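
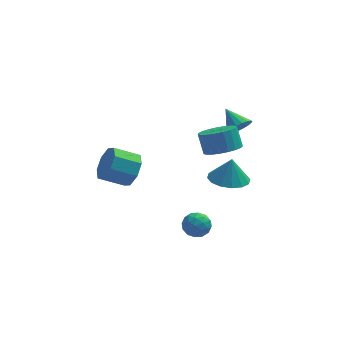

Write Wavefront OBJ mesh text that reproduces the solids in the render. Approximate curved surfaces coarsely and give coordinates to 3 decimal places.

v -1.734 1.886 -1.257
v -1.333 1.53 -0.534
v -2.485 1.439 0.06
v -2.886 1.794 -0.663
v -1.371 2.217 -0.503
v -2.524 2.126 0.091
v -1.622 2.71 -0.914
v -2.774 2.619 -0.32
v -1.938 2.72 -1.526
v -3.091 2.629 -0.931
v -2.135 2.241 -1.98
v -3.287 2.15 -1.386
v -2.096 1.554 -2.011
v -3.249 1.463 -1.417
v -1.846 1.061 -1.6
v -2.998 0.97 -1.006
v -1.529 1.051 -0.989
v -2.682 0.96 -0.394
v 2.114 -3.435 2.394
v 2.84 -2.963 2.241
v 2.246 -3.285 3.486
v 2.5 -2.66 2.241
v 2.057 -2.564 2.281
v 1.629 -2.702 2.353
v 1.33 -3.036 2.435
v 1.242 -3.477 2.506
v 1.387 -3.907 2.547
v 1.727 -4.21 2.548
v 2.17 -4.306 2.507
v 2.598 -4.168 2.436
v 2.897 -3.834 2.354
v 2.985 -3.393 2.282
v 2.89 1.522 1.779
v 3.373 1.532 2.199
v 2.33 2.338 2.401
v 3.45 1.73 2.009
v 3.416 1.887 1.774
v 3.278 1.971 1.539
v 3.064 1.966 1.352
v 2.815 1.873 1.249
v 2.581 1.711 1.252
v 2.408 1.511 1.358
v 2.331 1.313 1.548
v 2.365 1.157 1.784
v 2.502 1.073 2.018
v 2.717 1.077 2.205
v 2.966 1.17 2.308
v 3.2 1.332 2.306
v 1.981 -1.722 2.849
v 2.687 -2.008 3.178
v 2.465 -1.545 4.059
v 1.759 -1.258 3.731
v 2.788 -1.706 3.044
v 2.566 -1.243 3.926
v 2.748 -1.406 2.877
v 2.526 -0.943 3.758
v 2.576 -1.162 2.705
v 2.354 -0.698 3.586
v 2.302 -1.014 2.558
v 2.079 -0.55 3.439
v 1.971 -0.988 2.461
v 1.749 -0.525 3.342
v 1.643 -1.089 2.432
v 1.421 -0.626 3.313
v 1.373 -1.3 2.474
v 1.15 -0.837 3.355
v 1.208 -1.583 2.582
v 0.986 -1.12 3.463
v 1.177 -1.891 2.736
v 0.954 -1.428 3.617
v 1.284 -2.169 2.909
v 1.062 -1.706 3.79
v 1.513 -2.37 3.072
v 1.291 -1.907 3.953
v 1.822 -2.459 3.197
v 1.6 -1.995 4.078
v 2.159 -2.42 3.261
v 1.937 -1.957 4.143
v 2.465 -2.26 3.255
v 2.243 -1.797 4.136
v 1.178 -3.239 -0.928
v 1.435 -3.624 -0.469
v 0.225 -3.356 -0.491
v 0.482 -3.741 -0.032
v 0.624 -3.104 -0.041
v 1.212 -3.032 -0.311
v 0.448 -3.948 -0.649
v 1.036 -3.876 -0.919
v 0.984 -4.062 -0.297
v 1.093 -3.541 0.079
v 0.567 -3.439 -1.039
v 0.676 -2.918 -0.663
v 1.39 -3.422 -0.737
v 0.27 -3.558 -0.223
v 0.353 -3.184 -0.228
v 0.504 -3.411 0.042
v 1.259 -3.074 -0.644
v 1.411 -3.3 -0.374
v 0.933 -2.994 -0.122
v 0.249 -3.68 -0.586
v 0.401 -3.906 -0.316
v 1.156 -3.569 -1.002
v 1.307 -3.796 -0.732
v 0.727 -3.986 -0.838
v 1.276 -3.905 -0.366
v 0.716 -3.973 -0.109
v 0.696 -4.095 -0.472
v 1.042 -4.053 -0.63
v 1.34 -3.599 -0.145
v 0.78 -3.667 0.112
v 0.863 -3.293 0.107
v 1.209 -3.251 -0.052
v 1.075 -3.856 -0.044
v 0.88 -3.313 -1.072
v 0.32 -3.381 -0.815
v 0.451 -3.729 -0.908
v 0.797 -3.687 -1.067
v 0.944 -3.007 -0.851
v 0.384 -3.075 -0.594
v 0.618 -2.927 -0.33
v 0.964 -2.885 -0.488
v 0.585 -3.124 -0.916
f 2 1 5
f 2 5 3
f 3 5 6
f 3 6 4
f 5 1 7
f 5 7 6
f 6 7 8
f 6 8 4
f 7 1 9
f 7 9 8
f 8 9 10
f 8 10 4
f 9 1 11
f 9 11 10
f 10 11 12
f 10 12 4
f 11 1 13
f 11 13 12
f 12 13 14
f 12 14 4
f 13 1 15
f 13 15 14
f 14 15 16
f 14 16 4
f 15 1 17
f 15 17 16
f 16 17 18
f 16 18 4
f 17 1 2
f 17 2 18
f 18 2 3
f 18 3 4
f 20 19 22
f 20 22 21
f 22 19 23
f 22 23 21
f 23 19 24
f 23 24 21
f 24 19 25
f 24 25 21
f 25 19 26
f 25 26 21
f 26 19 27
f 26 27 21
f 27 19 28
f 27 28 21
f 28 19 29
f 28 29 21
f 29 19 30
f 29 30 21
f 30 19 31
f 30 31 21
f 31 19 32
f 31 32 21
f 32 19 20
f 32 20 21
f 34 33 36
f 34 36 35
f 36 33 37
f 36 37 35
f 37 33 38
f 37 38 35
f 38 33 39
f 38 39 35
f 39 33 40
f 39 40 35
f 40 33 41
f 40 41 35
f 41 33 42
f 41 42 35
f 42 33 43
f 42 43 35
f 43 33 44
f 43 44 35
f 44 33 45
f 44 45 35
f 45 33 46
f 45 46 35
f 46 33 47
f 46 47 35
f 47 33 48
f 47 48 35
f 48 33 34
f 48 34 35
f 50 49 53
f 50 53 51
f 51 53 54
f 51 54 52
f 53 49 55
f 53 55 54
f 54 55 56
f 54 56 52
f 55 49 57
f 55 57 56
f 56 57 58
f 56 58 52
f 57 49 59
f 57 59 58
f 58 59 60
f 58 60 52
f 59 49 61
f 59 61 60
f 60 61 62
f 60 62 52
f 61 49 63
f 61 63 62
f 62 63 64
f 62 64 52
f 63 49 65
f 63 65 64
f 64 65 66
f 64 66 52
f 65 49 67
f 65 67 66
f 66 67 68
f 66 68 52
f 67 49 69
f 67 69 68
f 68 69 70
f 68 70 52
f 69 49 71
f 69 71 70
f 70 71 72
f 70 72 52
f 71 49 73
f 71 73 72
f 72 73 74
f 72 74 52
f 73 49 75
f 73 75 74
f 74 75 76
f 74 76 52
f 75 49 77
f 75 77 76
f 76 77 78
f 76 78 52
f 77 49 79
f 77 79 78
f 78 79 80
f 78 80 52
f 79 49 50
f 79 50 80
f 80 50 51
f 80 51 52
f 81 118 97
f 118 92 121
f 97 121 86
f 118 121 97
f 81 97 93
f 97 86 98
f 93 98 82
f 97 98 93
f 81 93 102
f 93 82 103
f 102 103 88
f 93 103 102
f 81 102 114
f 102 88 117
f 114 117 91
f 102 117 114
f 81 114 118
f 114 91 122
f 118 122 92
f 114 122 118
f 82 98 109
f 98 86 112
f 109 112 90
f 98 112 109
f 86 121 99
f 121 92 120
f 99 120 85
f 121 120 99
f 92 122 119
f 122 91 115
f 119 115 83
f 122 115 119
f 91 117 116
f 117 88 104
f 116 104 87
f 117 104 116
f 88 103 108
f 103 82 105
f 108 105 89
f 103 105 108
f 84 110 96
f 110 90 111
f 96 111 85
f 110 111 96
f 84 96 94
f 96 85 95
f 94 95 83
f 96 95 94
f 84 94 101
f 94 83 100
f 101 100 87
f 94 100 101
f 84 101 106
f 101 87 107
f 106 107 89
f 101 107 106
f 84 106 110
f 106 89 113
f 110 113 90
f 106 113 110
f 85 111 99
f 111 90 112
f 99 112 86
f 111 112 99
f 83 95 119
f 95 85 120
f 119 120 92
f 95 120 119
f 87 100 116
f 100 83 115
f 116 115 91
f 100 115 116
f 89 107 108
f 107 87 104
f 108 104 88
f 107 104 108
f 90 113 109
f 113 89 105
f 109 105 82
f 113 105 109



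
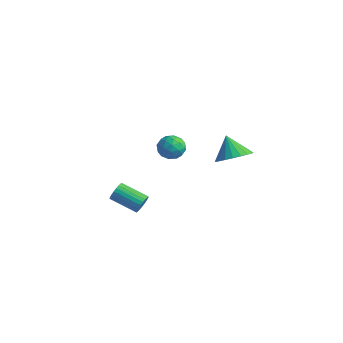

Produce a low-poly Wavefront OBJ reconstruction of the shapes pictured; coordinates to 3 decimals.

v -0.829 1.202 2.402
v -0.231 1.306 2.984
v -0.389 -0.066 2.176
v 0.209 0.038 2.758
v -0.599 -0.004 2.988
v -0.871 0.779 3.128
v 0.251 0.461 2.032
v -0.021 1.244 2.172
v 0.436 0.848 2.756
v -0.089 0.56 3.347
v -0.531 0.68 1.813
v -1.056 0.392 2.404
v -0.569 1.365 2.713
v -0.051 -0.125 2.447
v -0.526 -0.15 2.582
v -0.175 -0.089 2.925
v -0.945 1.056 2.797
v -0.594 1.117 3.139
v -0.81 0.346 3.142
v -0.026 0.123 2.021
v 0.325 0.184 2.363
v -0.445 1.329 2.235
v -0.094 1.39 2.578
v 0.19 0.894 2.018
v 0.175 1.157 2.921
v 0.434 0.412 2.788
v 0.459 0.66 2.362
v 0.299 1.121 2.444
v -0.134 0.988 3.268
v 0.125 0.243 3.135
v -0.35 0.218 3.27
v -0.51 0.678 3.352
v 0.259 0.719 3.134
v -0.745 0.997 2.025
v -0.486 0.252 1.892
v -0.11 0.562 1.808
v -0.27 1.022 1.89
v -1.054 0.828 2.372
v -0.795 0.083 2.239
v -0.919 0.119 2.716
v -1.079 0.58 2.798
v -0.879 0.521 2.026
v 1.725 -3.617 1.241
v 2.002 -3.85 1.706
v 0.573 -4.357 2.304
v 0.295 -4.123 1.839
v 1.958 -3.637 1.782
v 0.529 -4.144 2.38
v 1.879 -3.421 1.776
v 0.45 -3.928 2.374
v 1.776 -3.235 1.688
v 0.347 -3.742 2.286
v 1.665 -3.107 1.532
v 0.236 -3.614 2.13
v 1.564 -3.056 1.332
v 0.135 -3.563 1.93
v 1.486 -3.091 1.118
v 0.057 -3.598 1.716
v 1.445 -3.206 0.922
v 0.016 -3.713 1.52
v 1.447 -3.383 0.776
v 0.018 -3.89 1.374
v 1.491 -3.596 0.7
v 0.062 -4.103 1.298
v 1.57 -3.812 0.706
v 0.141 -4.319 1.304
v 1.673 -3.998 0.794
v 0.244 -4.505 1.392
v 1.784 -4.126 0.95
v 0.355 -4.633 1.548
v 1.885 -4.177 1.15
v 0.456 -4.684 1.748
v 1.963 -4.142 1.364
v 0.534 -4.649 1.962
v 2.004 -4.027 1.56
v 0.575 -4.534 2.158
v 1.951 3.128 1.606
v 2.755 2.79 2.26
v 1.089 3.412 2.814
v 2.845 3.232 2.221
v 2.781 3.656 2.076
v 2.574 3.99 1.849
v 2.258 4.174 1.581
v 1.89 4.177 1.317
v 1.532 4 1.103
v 1.247 3.671 0.976
v 1.083 3.249 0.958
v 1.069 2.806 1.053
v 1.208 2.418 1.243
v 1.476 2.154 1.496
v 1.825 2.058 1.768
v 2.196 2.147 2.012
v 2.525 2.406 2.186
f 1 38 17
f 38 12 41
f 17 41 6
f 38 41 17
f 1 17 13
f 17 6 18
f 13 18 2
f 17 18 13
f 1 13 22
f 13 2 23
f 22 23 8
f 13 23 22
f 1 22 34
f 22 8 37
f 34 37 11
f 22 37 34
f 1 34 38
f 34 11 42
f 38 42 12
f 34 42 38
f 2 18 29
f 18 6 32
f 29 32 10
f 18 32 29
f 6 41 19
f 41 12 40
f 19 40 5
f 41 40 19
f 12 42 39
f 42 11 35
f 39 35 3
f 42 35 39
f 11 37 36
f 37 8 24
f 36 24 7
f 37 24 36
f 8 23 28
f 23 2 25
f 28 25 9
f 23 25 28
f 4 30 16
f 30 10 31
f 16 31 5
f 30 31 16
f 4 16 14
f 16 5 15
f 14 15 3
f 16 15 14
f 4 14 21
f 14 3 20
f 21 20 7
f 14 20 21
f 4 21 26
f 21 7 27
f 26 27 9
f 21 27 26
f 4 26 30
f 26 9 33
f 30 33 10
f 26 33 30
f 5 31 19
f 31 10 32
f 19 32 6
f 31 32 19
f 3 15 39
f 15 5 40
f 39 40 12
f 15 40 39
f 7 20 36
f 20 3 35
f 36 35 11
f 20 35 36
f 9 27 28
f 27 7 24
f 28 24 8
f 27 24 28
f 10 33 29
f 33 9 25
f 29 25 2
f 33 25 29
f 44 43 47
f 44 47 45
f 45 47 48
f 45 48 46
f 47 43 49
f 47 49 48
f 48 49 50
f 48 50 46
f 49 43 51
f 49 51 50
f 50 51 52
f 50 52 46
f 51 43 53
f 51 53 52
f 52 53 54
f 52 54 46
f 53 43 55
f 53 55 54
f 54 55 56
f 54 56 46
f 55 43 57
f 55 57 56
f 56 57 58
f 56 58 46
f 57 43 59
f 57 59 58
f 58 59 60
f 58 60 46
f 59 43 61
f 59 61 60
f 60 61 62
f 60 62 46
f 61 43 63
f 61 63 62
f 62 63 64
f 62 64 46
f 63 43 65
f 63 65 64
f 64 65 66
f 64 66 46
f 65 43 67
f 65 67 66
f 66 67 68
f 66 68 46
f 67 43 69
f 67 69 68
f 68 69 70
f 68 70 46
f 69 43 71
f 69 71 70
f 70 71 72
f 70 72 46
f 71 43 73
f 71 73 72
f 72 73 74
f 72 74 46
f 73 43 75
f 73 75 74
f 74 75 76
f 74 76 46
f 75 43 44
f 75 44 76
f 76 44 45
f 76 45 46
f 78 77 80
f 78 80 79
f 80 77 81
f 80 81 79
f 81 77 82
f 81 82 79
f 82 77 83
f 82 83 79
f 83 77 84
f 83 84 79
f 84 77 85
f 84 85 79
f 85 77 86
f 85 86 79
f 86 77 87
f 86 87 79
f 87 77 88
f 87 88 79
f 88 77 89
f 88 89 79
f 89 77 90
f 89 90 79
f 90 77 91
f 90 91 79
f 91 77 92
f 91 92 79
f 92 77 93
f 92 93 79
f 93 77 78
f 93 78 79



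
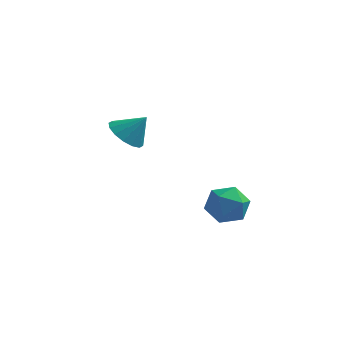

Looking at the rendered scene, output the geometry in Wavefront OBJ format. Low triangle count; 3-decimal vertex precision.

v -2.95 3.343 1.592
v -2.223 2.865 1.078
v -2.05 3.557 2.668
v -2.178 3.368 0.941
v -2.34 3.864 0.978
v -2.666 4.22 1.179
v -3.067 4.341 1.491
v -3.438 4.195 1.83
v -3.677 3.82 2.105
v -3.722 3.318 2.242
v -3.56 2.822 2.205
v -3.235 2.466 2.004
v -2.833 2.345 1.692
v -2.463 2.491 1.353
v 1.835 -1.258 0.229
v 2.838 -1.206 -0.082
v 2.282 -2.294 1.502
v 3.285 -2.242 1.191
v 2.82 -1.397 1.609
v 2.544 -0.756 0.822
v 2.576 -2.744 0.598
v 2.3 -2.103 -0.189
v 3.296 -2.125 0.146
v 3.447 -1.292 0.771
v 1.673 -2.208 0.649
v 1.824 -1.375 1.274
f 2 1 4
f 2 4 3
f 4 1 5
f 4 5 3
f 5 1 6
f 5 6 3
f 6 1 7
f 6 7 3
f 7 1 8
f 7 8 3
f 8 1 9
f 8 9 3
f 9 1 10
f 9 10 3
f 10 1 11
f 10 11 3
f 11 1 12
f 11 12 3
f 12 1 13
f 12 13 3
f 13 1 14
f 13 14 3
f 14 1 2
f 14 2 3
f 15 26 20
f 15 20 16
f 15 16 22
f 15 22 25
f 15 25 26
f 16 20 24
f 20 26 19
f 26 25 17
f 25 22 21
f 22 16 23
f 18 24 19
f 18 19 17
f 18 17 21
f 18 21 23
f 18 23 24
f 19 24 20
f 17 19 26
f 21 17 25
f 23 21 22
f 24 23 16



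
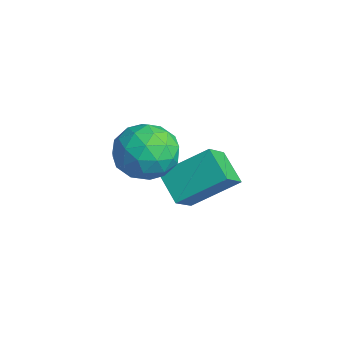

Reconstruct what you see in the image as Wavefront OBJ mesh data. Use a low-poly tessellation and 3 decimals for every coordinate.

v 0.904 -1.474 0.901
v 1.729 -1.845 0.705
v 0.231 -2.735 0.455
v 1.056 -3.106 0.259
v 0.816 -2.95 1.139
v 1.232 -2.17 1.415
v 0.728 -2.41 -0.255
v 1.144 -1.63 0.021
v 1.62 -2.423 -0.009
v 1.675 -2.757 0.852
v 0.285 -1.823 0.308
v 0.34 -2.157 1.169
v 1.375 -1.549 0.842
v 0.585 -3.031 0.318
v 0.444 -2.94 0.835
v 0.929 -3.157 0.72
v 1.083 -1.74 1.259
v 1.568 -1.958 1.144
v 1.032 -2.607 1.399
v 0.392 -2.622 0.016
v 0.877 -2.84 -0.099
v 1.031 -1.423 0.44
v 1.516 -1.64 0.325
v 0.928 -1.973 -0.239
v 1.796 -2.106 0.308
v 1.401 -2.848 0.045
v 1.208 -2.438 -0.257
v 1.453 -1.98 -0.095
v 1.828 -2.302 0.814
v 1.433 -3.044 0.551
v 1.292 -2.952 1.069
v 1.536 -2.494 1.231
v 1.765 -2.642 0.394
v 0.527 -1.536 0.609
v 0.132 -2.278 0.346
v 0.424 -2.086 -0.071
v 0.668 -1.628 0.091
v 0.559 -1.732 1.115
v 0.164 -2.474 0.852
v 0.507 -2.6 1.255
v 0.752 -2.142 1.417
v 0.195 -1.938 0.766
v -1.22 -0.695 -2.318
v -0.814 0.583 -1.407
v -0.298 -0.558 -2.92
v 0.108 0.719 -2.01
v -0.688 -1.339 -1.65
v -0.282 -0.062 -0.74
v 0.234 -1.203 -2.253
v 0.64 0.075 -1.342
f 1 38 17
f 38 12 41
f 17 41 6
f 38 41 17
f 1 17 13
f 17 6 18
f 13 18 2
f 17 18 13
f 1 13 22
f 13 2 23
f 22 23 8
f 13 23 22
f 1 22 34
f 22 8 37
f 34 37 11
f 22 37 34
f 1 34 38
f 34 11 42
f 38 42 12
f 34 42 38
f 2 18 29
f 18 6 32
f 29 32 10
f 18 32 29
f 6 41 19
f 41 12 40
f 19 40 5
f 41 40 19
f 12 42 39
f 42 11 35
f 39 35 3
f 42 35 39
f 11 37 36
f 37 8 24
f 36 24 7
f 37 24 36
f 8 23 28
f 23 2 25
f 28 25 9
f 23 25 28
f 4 30 16
f 30 10 31
f 16 31 5
f 30 31 16
f 4 16 14
f 16 5 15
f 14 15 3
f 16 15 14
f 4 14 21
f 14 3 20
f 21 20 7
f 14 20 21
f 4 21 26
f 21 7 27
f 26 27 9
f 21 27 26
f 4 26 30
f 26 9 33
f 30 33 10
f 26 33 30
f 5 31 19
f 31 10 32
f 19 32 6
f 31 32 19
f 3 15 39
f 15 5 40
f 39 40 12
f 15 40 39
f 7 20 36
f 20 3 35
f 36 35 11
f 20 35 36
f 9 27 28
f 27 7 24
f 28 24 8
f 27 24 28
f 10 33 29
f 33 9 25
f 29 25 2
f 33 25 29
f 44 46 43
f 47 44 43
f 43 46 45
f 45 47 43
f 44 50 46
f 48 44 47
f 48 50 44
f 46 50 45
f 49 47 45
f 45 50 49
f 49 48 47
f 50 48 49



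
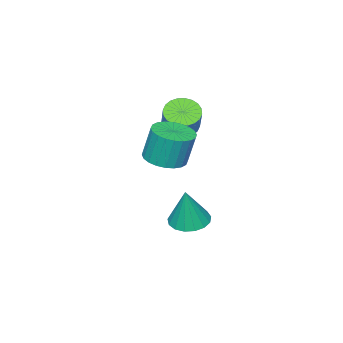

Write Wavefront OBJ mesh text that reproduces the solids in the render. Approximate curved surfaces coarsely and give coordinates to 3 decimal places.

v 0.047 2.185 2.087
v 0.741 2.817 2.031
v 0.567 3.146 3.598
v -0.127 2.515 3.653
v 0.449 3.025 1.955
v 0.275 3.354 3.521
v 0.096 3.105 1.899
v -0.079 3.434 3.465
v -0.265 3.045 1.871
v -0.439 3.375 3.438
v -0.578 2.855 1.877
v -0.753 3.184 3.443
v -0.796 2.562 1.914
v -0.971 2.891 3.48
v -0.886 2.212 1.977
v -1.06 2.541 3.544
v -0.834 1.858 2.058
v -1.008 2.187 3.624
v -0.647 1.554 2.142
v -0.821 1.883 3.709
v -0.355 1.346 2.219
v -0.529 1.675 3.785
v -0.001 1.266 2.275
v -0.176 1.595 3.841
v 0.359 1.325 2.302
v 0.185 1.655 3.869
v 0.673 1.516 2.297
v 0.498 1.845 3.863
v 0.891 1.809 2.26
v 0.716 2.138 3.826
v 0.98 2.159 2.196
v 0.806 2.488 3.763
v 0.928 2.513 2.116
v 0.754 2.842 3.682
v -2.141 1.133 2.849
v -1.493 0.675 2.748
v -0.851 1.329 3.911
v -1.499 1.787 4.011
v -1.421 0.922 2.57
v -0.78 1.575 3.733
v -1.46 1.2 2.435
v -0.818 1.854 3.597
v -1.602 1.469 2.362
v -0.96 2.122 3.525
v -1.826 1.686 2.364
v -1.184 2.339 3.527
v -2.098 1.819 2.439
v -1.456 2.473 3.602
v -2.376 1.848 2.577
v -1.735 2.501 3.74
v -2.619 1.768 2.756
v -1.977 2.421 3.919
v -2.789 1.591 2.949
v -2.147 2.245 4.112
v -2.86 1.345 3.127
v -2.219 1.998 4.29
v -2.822 1.066 3.263
v -2.18 1.72 4.425
v -2.68 0.798 3.335
v -2.038 1.451 4.498
v -2.456 0.581 3.333
v -1.814 1.234 4.496
v -2.184 0.447 3.258
v -1.542 1.101 4.421
v -1.905 0.419 3.12
v -1.264 1.072 4.283
v -1.663 0.499 2.941
v -1.021 1.152 4.104
v -1.409 2.247 -2.109
v -0.907 1.49 -2.164
v -0.951 2.413 -0.231
v -0.626 1.808 -2.261
v -0.525 2.227 -2.323
v -0.626 2.651 -2.336
v -0.907 2.982 -2.297
v -1.303 3.144 -2.215
v -1.723 3.101 -2.108
v -2.071 2.862 -2.002
v -2.268 2.482 -1.92
v -2.268 2.048 -1.881
v -2.071 1.66 -1.895
v -1.723 1.406 -1.958
v -1.303 1.345 -2.055
f 2 1 5
f 2 5 3
f 3 5 6
f 3 6 4
f 5 1 7
f 5 7 6
f 6 7 8
f 6 8 4
f 7 1 9
f 7 9 8
f 8 9 10
f 8 10 4
f 9 1 11
f 9 11 10
f 10 11 12
f 10 12 4
f 11 1 13
f 11 13 12
f 12 13 14
f 12 14 4
f 13 1 15
f 13 15 14
f 14 15 16
f 14 16 4
f 15 1 17
f 15 17 16
f 16 17 18
f 16 18 4
f 17 1 19
f 17 19 18
f 18 19 20
f 18 20 4
f 19 1 21
f 19 21 20
f 20 21 22
f 20 22 4
f 21 1 23
f 21 23 22
f 22 23 24
f 22 24 4
f 23 1 25
f 23 25 24
f 24 25 26
f 24 26 4
f 25 1 27
f 25 27 26
f 26 27 28
f 26 28 4
f 27 1 29
f 27 29 28
f 28 29 30
f 28 30 4
f 29 1 31
f 29 31 30
f 30 31 32
f 30 32 4
f 31 1 33
f 31 33 32
f 32 33 34
f 32 34 4
f 33 1 2
f 33 2 34
f 34 2 3
f 34 3 4
f 36 35 39
f 36 39 37
f 37 39 40
f 37 40 38
f 39 35 41
f 39 41 40
f 40 41 42
f 40 42 38
f 41 35 43
f 41 43 42
f 42 43 44
f 42 44 38
f 43 35 45
f 43 45 44
f 44 45 46
f 44 46 38
f 45 35 47
f 45 47 46
f 46 47 48
f 46 48 38
f 47 35 49
f 47 49 48
f 48 49 50
f 48 50 38
f 49 35 51
f 49 51 50
f 50 51 52
f 50 52 38
f 51 35 53
f 51 53 52
f 52 53 54
f 52 54 38
f 53 35 55
f 53 55 54
f 54 55 56
f 54 56 38
f 55 35 57
f 55 57 56
f 56 57 58
f 56 58 38
f 57 35 59
f 57 59 58
f 58 59 60
f 58 60 38
f 59 35 61
f 59 61 60
f 60 61 62
f 60 62 38
f 61 35 63
f 61 63 62
f 62 63 64
f 62 64 38
f 63 35 65
f 63 65 64
f 64 65 66
f 64 66 38
f 65 35 67
f 65 67 66
f 66 67 68
f 66 68 38
f 67 35 36
f 67 36 68
f 68 36 37
f 68 37 38
f 70 69 72
f 70 72 71
f 72 69 73
f 72 73 71
f 73 69 74
f 73 74 71
f 74 69 75
f 74 75 71
f 75 69 76
f 75 76 71
f 76 69 77
f 76 77 71
f 77 69 78
f 77 78 71
f 78 69 79
f 78 79 71
f 79 69 80
f 79 80 71
f 80 69 81
f 80 81 71
f 81 69 82
f 81 82 71
f 82 69 83
f 82 83 71
f 83 69 70
f 83 70 71



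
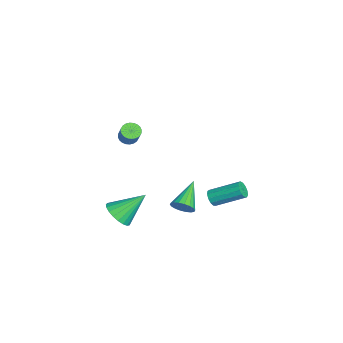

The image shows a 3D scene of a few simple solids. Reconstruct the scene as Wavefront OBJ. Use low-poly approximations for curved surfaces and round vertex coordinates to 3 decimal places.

v 0.441 -4.438 -3.505
v 1.287 -4.706 -3.021
v 0.119 -2.842 -2.055
v 1.43 -4.425 -3.299
v 1.402 -4.147 -3.612
v 1.209 -3.919 -3.906
v 0.882 -3.78 -4.131
v 0.479 -3.756 -4.248
v 0.07 -3.849 -4.236
v -0.275 -4.044 -4.098
v -0.496 -4.308 -3.857
v -0.555 -4.594 -3.555
v -0.442 -4.853 -3.244
v -0.176 -5.04 -2.979
v 0.196 -5.123 -2.804
v 0.611 -5.088 -2.751
v 0.997 -4.941 -2.827
v 0.822 0.926 -1.836
v 1.013 0.645 -1.366
v 1.29 2.394 -0.434
v 1.098 2.674 -0.904
v 1.276 0.703 -1.552
v 1.552 2.451 -0.62
v 1.394 0.831 -1.828
v 1.67 2.58 -0.897
v 1.331 0.99 -2.107
v 1.607 2.738 -1.175
v 1.106 1.128 -2.299
v 1.382 2.876 -1.368
v 0.791 1.202 -2.345
v 1.067 2.95 -1.414
v 0.486 1.188 -2.229
v 0.762 2.937 -1.297
v 0.287 1.091 -1.988
v 0.563 2.84 -1.056
v 0.259 0.942 -1.698
v 0.535 2.69 -0.767
v 0.409 0.787 -1.453
v 0.685 2.536 -0.522
v 0.69 0.677 -1.329
v 0.966 2.425 -0.397
v 0.508 -3.776 3.289
v 0.802 -4.276 3.181
v 1.425 -4.105 4.083
v 1.132 -3.604 4.191
v 0.929 -4.123 3.064
v 1.552 -3.952 3.967
v 0.992 -3.918 2.982
v 1.615 -3.747 3.884
v 0.981 -3.69 2.946
v 1.604 -3.519 3.849
v 0.899 -3.476 2.963
v 1.522 -3.305 3.865
v 0.756 -3.308 3.029
v 1.38 -3.136 3.931
v 0.577 -3.21 3.135
v 1.2 -3.039 4.037
v 0.386 -3.199 3.264
v 1.01 -3.028 4.166
v 0.215 -3.275 3.397
v 0.838 -3.104 4.299
v 0.088 -3.428 3.513
v 0.711 -3.257 4.416
v 0.025 -3.633 3.596
v 0.648 -3.462 4.498
v 0.036 -3.861 3.631
v 0.659 -3.69 4.534
v 0.118 -4.075 3.615
v 0.741 -3.904 4.517
v 0.26 -4.244 3.549
v 0.884 -4.072 4.451
v 0.44 -4.341 3.443
v 1.063 -4.17 4.345
v 0.63 -4.352 3.314
v 1.254 -4.181 4.216
v -1.44 -0.7 -4.408
v -0.997 -0.597 -3.774
v -3.14 -0 -3.332
v -0.973 -0.29 -3.936
v -1.042 -0.065 -4.191
v -1.189 0.034 -4.489
v -1.386 -0.012 -4.771
v -1.594 -0.194 -4.981
v -1.771 -0.477 -5.077
v -1.883 -0.803 -5.041
v -1.907 -1.109 -4.879
v -1.838 -1.335 -4.624
v -1.691 -1.434 -4.326
v -1.493 -1.388 -4.044
v -1.286 -1.206 -3.834
v -1.108 -0.923 -3.738
f 2 1 4
f 2 4 3
f 4 1 5
f 4 5 3
f 5 1 6
f 5 6 3
f 6 1 7
f 6 7 3
f 7 1 8
f 7 8 3
f 8 1 9
f 8 9 3
f 9 1 10
f 9 10 3
f 10 1 11
f 10 11 3
f 11 1 12
f 11 12 3
f 12 1 13
f 12 13 3
f 13 1 14
f 13 14 3
f 14 1 15
f 14 15 3
f 15 1 16
f 15 16 3
f 16 1 17
f 16 17 3
f 17 1 2
f 17 2 3
f 19 18 22
f 19 22 20
f 20 22 23
f 20 23 21
f 22 18 24
f 22 24 23
f 23 24 25
f 23 25 21
f 24 18 26
f 24 26 25
f 25 26 27
f 25 27 21
f 26 18 28
f 26 28 27
f 27 28 29
f 27 29 21
f 28 18 30
f 28 30 29
f 29 30 31
f 29 31 21
f 30 18 32
f 30 32 31
f 31 32 33
f 31 33 21
f 32 18 34
f 32 34 33
f 33 34 35
f 33 35 21
f 34 18 36
f 34 36 35
f 35 36 37
f 35 37 21
f 36 18 38
f 36 38 37
f 37 38 39
f 37 39 21
f 38 18 40
f 38 40 39
f 39 40 41
f 39 41 21
f 40 18 19
f 40 19 41
f 41 19 20
f 41 20 21
f 43 42 46
f 43 46 44
f 44 46 47
f 44 47 45
f 46 42 48
f 46 48 47
f 47 48 49
f 47 49 45
f 48 42 50
f 48 50 49
f 49 50 51
f 49 51 45
f 50 42 52
f 50 52 51
f 51 52 53
f 51 53 45
f 52 42 54
f 52 54 53
f 53 54 55
f 53 55 45
f 54 42 56
f 54 56 55
f 55 56 57
f 55 57 45
f 56 42 58
f 56 58 57
f 57 58 59
f 57 59 45
f 58 42 60
f 58 60 59
f 59 60 61
f 59 61 45
f 60 42 62
f 60 62 61
f 61 62 63
f 61 63 45
f 62 42 64
f 62 64 63
f 63 64 65
f 63 65 45
f 64 42 66
f 64 66 65
f 65 66 67
f 65 67 45
f 66 42 68
f 66 68 67
f 67 68 69
f 67 69 45
f 68 42 70
f 68 70 69
f 69 70 71
f 69 71 45
f 70 42 72
f 70 72 71
f 71 72 73
f 71 73 45
f 72 42 74
f 72 74 73
f 73 74 75
f 73 75 45
f 74 42 43
f 74 43 75
f 75 43 44
f 75 44 45
f 77 76 79
f 77 79 78
f 79 76 80
f 79 80 78
f 80 76 81
f 80 81 78
f 81 76 82
f 81 82 78
f 82 76 83
f 82 83 78
f 83 76 84
f 83 84 78
f 84 76 85
f 84 85 78
f 85 76 86
f 85 86 78
f 86 76 87
f 86 87 78
f 87 76 88
f 87 88 78
f 88 76 89
f 88 89 78
f 89 76 90
f 89 90 78
f 90 76 91
f 90 91 78
f 91 76 77
f 91 77 78



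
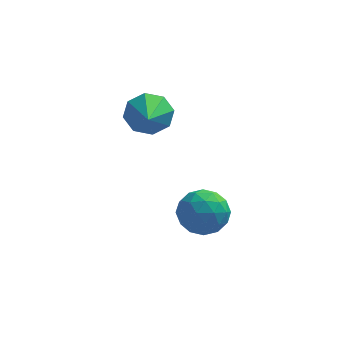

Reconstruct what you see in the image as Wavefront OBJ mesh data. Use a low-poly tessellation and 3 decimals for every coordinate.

v 2.664 -0.701 -2.8
v 3.467 -0.663 -3.411
v 2.013 -1.877 -3.729
v 2.816 -1.839 -4.34
v 2.912 -2.199 -3.402
v 3.314 -1.473 -2.828
v 2.166 -1.067 -4.312
v 2.568 -0.341 -3.738
v 3.159 -0.89 -4.346
v 3.62 -1.589 -3.783
v 1.86 -0.951 -3.357
v 2.321 -1.65 -2.794
v 3.123 -0.579 -3.024
v 2.357 -1.961 -4.116
v 2.414 -2.173 -3.564
v 2.886 -2.151 -3.923
v 3.033 -1.055 -2.682
v 3.505 -1.033 -3.041
v 3.179 -1.935 -3.035
v 1.975 -1.507 -4.099
v 2.447 -1.485 -4.458
v 2.594 -0.389 -3.217
v 3.066 -0.367 -3.576
v 2.301 -0.605 -4.105
v 3.413 -0.69 -3.933
v 3.031 -1.381 -4.478
v 2.649 -0.927 -4.462
v 2.885 -0.5 -4.125
v 3.684 -1.101 -3.602
v 3.302 -1.792 -4.147
v 3.358 -2.004 -3.596
v 3.595 -1.577 -3.259
v 3.503 -1.234 -4.151
v 2.178 -0.748 -2.993
v 1.796 -1.439 -3.538
v 1.885 -0.963 -3.881
v 2.122 -0.536 -3.544
v 2.449 -1.159 -2.662
v 2.067 -1.85 -3.207
v 2.595 -2.04 -3.015
v 2.831 -1.613 -2.678
v 1.977 -1.306 -2.989
v 0.662 0.126 0.411
v 1.414 -0.029 -0.058
v 0.878 -1.546 1.309
v 1.536 0.304 0.532
v 1.145 0.533 1.052
v 0.472 0.523 1.195
v -0.09 0.281 0.88
v -0.212 -0.053 0.289
v 0.179 -0.281 -0.23
v 0.852 -0.272 -0.374
f 1 38 17
f 38 12 41
f 17 41 6
f 38 41 17
f 1 17 13
f 17 6 18
f 13 18 2
f 17 18 13
f 1 13 22
f 13 2 23
f 22 23 8
f 13 23 22
f 1 22 34
f 22 8 37
f 34 37 11
f 22 37 34
f 1 34 38
f 34 11 42
f 38 42 12
f 34 42 38
f 2 18 29
f 18 6 32
f 29 32 10
f 18 32 29
f 6 41 19
f 41 12 40
f 19 40 5
f 41 40 19
f 12 42 39
f 42 11 35
f 39 35 3
f 42 35 39
f 11 37 36
f 37 8 24
f 36 24 7
f 37 24 36
f 8 23 28
f 23 2 25
f 28 25 9
f 23 25 28
f 4 30 16
f 30 10 31
f 16 31 5
f 30 31 16
f 4 16 14
f 16 5 15
f 14 15 3
f 16 15 14
f 4 14 21
f 14 3 20
f 21 20 7
f 14 20 21
f 4 21 26
f 21 7 27
f 26 27 9
f 21 27 26
f 4 26 30
f 26 9 33
f 30 33 10
f 26 33 30
f 5 31 19
f 31 10 32
f 19 32 6
f 31 32 19
f 3 15 39
f 15 5 40
f 39 40 12
f 15 40 39
f 7 20 36
f 20 3 35
f 36 35 11
f 20 35 36
f 9 27 28
f 27 7 24
f 28 24 8
f 27 24 28
f 10 33 29
f 33 9 25
f 29 25 2
f 33 25 29
f 44 43 46
f 44 46 45
f 46 43 47
f 46 47 45
f 47 43 48
f 47 48 45
f 48 43 49
f 48 49 45
f 49 43 50
f 49 50 45
f 50 43 51
f 50 51 45
f 51 43 52
f 51 52 45
f 52 43 44
f 52 44 45



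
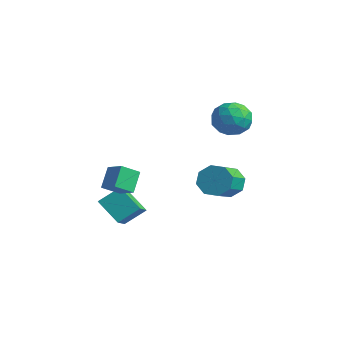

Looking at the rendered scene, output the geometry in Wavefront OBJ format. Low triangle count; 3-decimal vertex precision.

v -1.424 1.925 3.578
v -0.93 1.945 4.36
v -0.35 1.115 2.92
v 0.144 1.135 3.702
v -0.644 0.65 3.664
v -1.307 1.151 4.071
v 0.027 1.909 3.209
v -0.636 2.41 3.616
v -0.033 1.935 4.132
v -0.448 1.157 4.413
v -0.832 1.903 2.867
v -1.247 1.125 3.148
v -1.271 2.006 4.027
v -0.009 1.054 3.253
v -0.472 0.769 3.231
v -0.182 0.781 3.691
v -1.493 1.54 3.857
v -1.202 1.551 4.317
v -1.034 0.79 3.907
v -0.078 1.509 2.963
v 0.213 1.52 3.423
v -1.098 2.279 3.589
v -0.808 2.291 4.049
v -0.246 2.27 3.373
v -0.453 2.012 4.353
v 0.177 1.535 3.966
v 0.109 1.991 3.676
v -0.281 2.285 3.915
v -0.697 1.554 4.518
v -0.066 1.078 4.131
v -0.529 0.793 4.109
v -0.919 1.088 4.348
v -0.17 1.548 4.384
v -1.214 1.982 3.149
v -0.583 1.506 2.762
v -0.361 1.972 2.932
v -0.751 2.267 3.171
v -1.457 1.525 3.314
v -0.827 1.048 2.927
v -0.999 0.775 3.365
v -1.389 1.069 3.604
v -1.11 1.512 2.896
v -0.579 1.273 0.057
v -0.137 1.136 -0.608
v 0.581 -0.07 0.118
v 0.139 0.067 0.783
v 0.137 1.534 -0.218
v 0.855 0.328 0.507
v -0.009 1.778 0.332
v 0.709 0.572 1.058
v -0.488 1.727 0.722
v 0.23 0.521 1.447
v -1.021 1.41 0.722
v -0.303 0.204 1.448
v -1.295 1.012 0.333
v -0.577 -0.194 1.058
v -1.149 0.768 -0.218
v -0.431 -0.438 0.508
v -0.67 0.819 -0.607
v 0.048 -0.387 0.118
v -2.893 -2.183 0.653
v -3.065 -2.98 1.159
v -1.991 -2.121 1.056
v -2.163 -2.918 1.562
v -2.477 -2.802 -0.182
v -2.649 -3.599 0.324
v -1.575 -2.74 0.221
v -1.747 -3.537 0.727
v -4.054 -2.499 -1.505
v -3.284 -3.356 -0.82
v -3.701 -1.626 -0.81
v -2.932 -2.483 -0.125
v -2.988 -2.237 -2.375
v -2.219 -3.094 -1.69
v -2.636 -1.364 -1.68
v -1.866 -2.221 -0.995
f 1 38 17
f 38 12 41
f 17 41 6
f 38 41 17
f 1 17 13
f 17 6 18
f 13 18 2
f 17 18 13
f 1 13 22
f 13 2 23
f 22 23 8
f 13 23 22
f 1 22 34
f 22 8 37
f 34 37 11
f 22 37 34
f 1 34 38
f 34 11 42
f 38 42 12
f 34 42 38
f 2 18 29
f 18 6 32
f 29 32 10
f 18 32 29
f 6 41 19
f 41 12 40
f 19 40 5
f 41 40 19
f 12 42 39
f 42 11 35
f 39 35 3
f 42 35 39
f 11 37 36
f 37 8 24
f 36 24 7
f 37 24 36
f 8 23 28
f 23 2 25
f 28 25 9
f 23 25 28
f 4 30 16
f 30 10 31
f 16 31 5
f 30 31 16
f 4 16 14
f 16 5 15
f 14 15 3
f 16 15 14
f 4 14 21
f 14 3 20
f 21 20 7
f 14 20 21
f 4 21 26
f 21 7 27
f 26 27 9
f 21 27 26
f 4 26 30
f 26 9 33
f 30 33 10
f 26 33 30
f 5 31 19
f 31 10 32
f 19 32 6
f 31 32 19
f 3 15 39
f 15 5 40
f 39 40 12
f 15 40 39
f 7 20 36
f 20 3 35
f 36 35 11
f 20 35 36
f 9 27 28
f 27 7 24
f 28 24 8
f 27 24 28
f 10 33 29
f 33 9 25
f 29 25 2
f 33 25 29
f 44 43 47
f 44 47 45
f 45 47 48
f 45 48 46
f 47 43 49
f 47 49 48
f 48 49 50
f 48 50 46
f 49 43 51
f 49 51 50
f 50 51 52
f 50 52 46
f 51 43 53
f 51 53 52
f 52 53 54
f 52 54 46
f 53 43 55
f 53 55 54
f 54 55 56
f 54 56 46
f 55 43 57
f 55 57 56
f 56 57 58
f 56 58 46
f 57 43 59
f 57 59 58
f 58 59 60
f 58 60 46
f 59 43 44
f 59 44 60
f 60 44 45
f 60 45 46
f 62 64 61
f 65 62 61
f 61 64 63
f 63 65 61
f 62 68 64
f 66 62 65
f 66 68 62
f 64 68 63
f 67 65 63
f 63 68 67
f 67 66 65
f 68 66 67
f 70 72 69
f 73 70 69
f 69 72 71
f 71 73 69
f 70 76 72
f 74 70 73
f 74 76 70
f 72 76 71
f 75 73 71
f 71 76 75
f 75 74 73
f 76 74 75



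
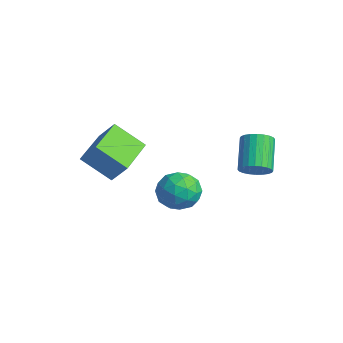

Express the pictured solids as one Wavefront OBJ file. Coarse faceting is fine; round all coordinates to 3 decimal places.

v 4.26 1.361 2.574
v 4.591 1.908 2.571
v 3.612 2.506 3.583
v 3.28 1.959 3.586
v 4.427 1.95 2.388
v 3.448 2.548 3.4
v 4.237 1.902 2.233
v 3.258 2.5 3.245
v 4.051 1.772 2.13
v 3.072 2.37 3.142
v 3.897 1.579 2.094
v 2.917 2.177 3.106
v 3.797 1.353 2.132
v 2.818 1.951 3.144
v 3.768 1.128 2.236
v 2.789 1.726 3.248
v 3.814 0.939 2.393
v 2.835 1.537 3.405
v 3.928 0.814 2.577
v 2.949 1.412 3.589
v 4.092 0.772 2.76
v 3.113 1.37 3.772
v 4.282 0.82 2.915
v 3.303 1.418 3.927
v 4.468 0.95 3.018
v 3.489 1.548 4.03
v 4.623 1.143 3.054
v 3.643 1.741 4.066
v 4.722 1.369 3.016
v 3.743 1.967 4.028
v 4.751 1.594 2.912
v 3.772 2.192 3.924
v 4.705 1.783 2.755
v 3.726 2.381 3.767
v 1.644 0.043 1.259
v 2.395 -0.057 0.71
v 0.825 -0.783 0.29
v 1.576 -0.883 -0.259
v 1.548 -1.305 0.576
v 2.054 -0.794 1.174
v 1.166 -0.046 -0.174
v 1.672 0.465 0.424
v 2.099 -0.112 -0.177
v 2.335 -0.89 0.287
v 0.885 0.05 0.713
v 1.121 -0.728 1.177
v 2.092 0.066 1.069
v 1.128 -0.906 -0.069
v 1.112 -1.154 0.421
v 1.553 -1.212 0.098
v 1.891 -0.368 1.343
v 2.333 -0.426 1.02
v 1.835 -1.16 0.941
v 0.887 -0.414 -0.02
v 1.329 -0.472 -0.343
v 1.667 0.372 0.902
v 2.108 0.314 0.579
v 1.385 0.32 0.059
v 2.359 -0.025 0.225
v 1.877 -0.511 -0.344
v 1.636 -0.019 -0.294
v 1.934 0.281 0.058
v 2.498 -0.482 0.498
v 2.016 -0.968 -0.072
v 2 -1.216 0.419
v 2.298 -0.916 0.771
v 2.324 -0.515 -0.023
v 1.204 0.128 1.072
v 0.722 -0.358 0.502
v 0.922 0.076 0.229
v 1.22 0.376 0.581
v 1.343 -0.329 1.344
v 0.861 -0.815 0.775
v 1.286 -1.121 0.942
v 1.584 -0.821 1.294
v 0.896 -0.325 1.023
v -0.13 -3.642 2.143
v 0.426 -3.241 2.977
v -1.451 -2.282 2.369
v -0.895 -1.881 3.204
v 0.655 -2.719 1.176
v 1.211 -2.318 2.011
v -0.666 -1.359 1.403
v -0.11 -0.958 2.237
f 2 1 5
f 2 5 3
f 3 5 6
f 3 6 4
f 5 1 7
f 5 7 6
f 6 7 8
f 6 8 4
f 7 1 9
f 7 9 8
f 8 9 10
f 8 10 4
f 9 1 11
f 9 11 10
f 10 11 12
f 10 12 4
f 11 1 13
f 11 13 12
f 12 13 14
f 12 14 4
f 13 1 15
f 13 15 14
f 14 15 16
f 14 16 4
f 15 1 17
f 15 17 16
f 16 17 18
f 16 18 4
f 17 1 19
f 17 19 18
f 18 19 20
f 18 20 4
f 19 1 21
f 19 21 20
f 20 21 22
f 20 22 4
f 21 1 23
f 21 23 22
f 22 23 24
f 22 24 4
f 23 1 25
f 23 25 24
f 24 25 26
f 24 26 4
f 25 1 27
f 25 27 26
f 26 27 28
f 26 28 4
f 27 1 29
f 27 29 28
f 28 29 30
f 28 30 4
f 29 1 31
f 29 31 30
f 30 31 32
f 30 32 4
f 31 1 33
f 31 33 32
f 32 33 34
f 32 34 4
f 33 1 2
f 33 2 34
f 34 2 3
f 34 3 4
f 35 72 51
f 72 46 75
f 51 75 40
f 72 75 51
f 35 51 47
f 51 40 52
f 47 52 36
f 51 52 47
f 35 47 56
f 47 36 57
f 56 57 42
f 47 57 56
f 35 56 68
f 56 42 71
f 68 71 45
f 56 71 68
f 35 68 72
f 68 45 76
f 72 76 46
f 68 76 72
f 36 52 63
f 52 40 66
f 63 66 44
f 52 66 63
f 40 75 53
f 75 46 74
f 53 74 39
f 75 74 53
f 46 76 73
f 76 45 69
f 73 69 37
f 76 69 73
f 45 71 70
f 71 42 58
f 70 58 41
f 71 58 70
f 42 57 62
f 57 36 59
f 62 59 43
f 57 59 62
f 38 64 50
f 64 44 65
f 50 65 39
f 64 65 50
f 38 50 48
f 50 39 49
f 48 49 37
f 50 49 48
f 38 48 55
f 48 37 54
f 55 54 41
f 48 54 55
f 38 55 60
f 55 41 61
f 60 61 43
f 55 61 60
f 38 60 64
f 60 43 67
f 64 67 44
f 60 67 64
f 39 65 53
f 65 44 66
f 53 66 40
f 65 66 53
f 37 49 73
f 49 39 74
f 73 74 46
f 49 74 73
f 41 54 70
f 54 37 69
f 70 69 45
f 54 69 70
f 43 61 62
f 61 41 58
f 62 58 42
f 61 58 62
f 44 67 63
f 67 43 59
f 63 59 36
f 67 59 63
f 78 80 77
f 81 78 77
f 77 80 79
f 79 81 77
f 78 84 80
f 82 78 81
f 82 84 78
f 80 84 79
f 83 81 79
f 79 84 83
f 83 82 81
f 84 82 83



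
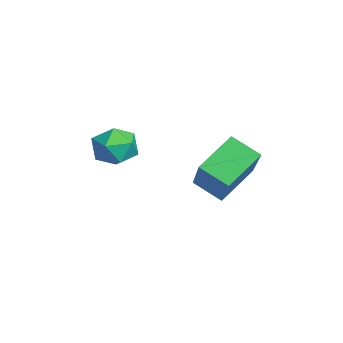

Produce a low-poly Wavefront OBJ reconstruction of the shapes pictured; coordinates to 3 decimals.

v -1.39 -2.909 2.813
v -1.061 -3.101 3.394
v -1.919 -3.899 2.786
v -1.59 -4.091 3.367
v -2.071 -3.591 3.389
v -1.744 -2.979 3.406
v -1.236 -4.021 2.774
v -0.909 -3.409 2.791
v -0.966 -3.788 3.369
v -1.482 -3.522 3.75
v -1.498 -3.478 2.43
v -2.014 -3.212 2.811
v -1.751 -0.682 0.765
v -2.205 -1.386 1.255
v -2.364 0.239 1.521
v -2.818 -0.465 2.011
v -0.102 -0.755 2.189
v -0.556 -1.459 2.679
v -0.715 0.166 2.945
v -1.169 -0.538 3.435
f 1 12 6
f 1 6 2
f 1 2 8
f 1 8 11
f 1 11 12
f 2 6 10
f 6 12 5
f 12 11 3
f 11 8 7
f 8 2 9
f 4 10 5
f 4 5 3
f 4 3 7
f 4 7 9
f 4 9 10
f 5 10 6
f 3 5 12
f 7 3 11
f 9 7 8
f 10 9 2
f 14 16 13
f 17 14 13
f 13 16 15
f 15 17 13
f 14 20 16
f 18 14 17
f 18 20 14
f 16 20 15
f 19 17 15
f 15 20 19
f 19 18 17
f 20 18 19



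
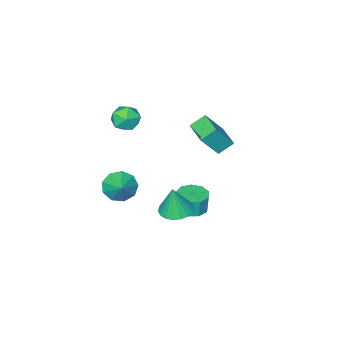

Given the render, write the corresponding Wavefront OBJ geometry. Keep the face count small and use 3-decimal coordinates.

v 2.529 -2.512 -3.324
v 3.219 -3.195 -3.044
v 3.171 -1.548 -2.556
v 3.425 -2.873 -3.62
v 3.212 -2.383 -4.057
v 2.679 -1.953 -4.152
v 2.076 -1.785 -3.859
v 1.685 -1.957 -3.316
v 1.689 -2.389 -2.777
v 2.086 -2.879 -2.494
v 2.69 -3.197 -2.599
v 0.762 1.473 -3.479
v 1.669 1.416 -3.428
v 1.605 1.451 -2.25
v 0.698 1.507 -2.301
v 1.494 2.013 -3.455
v 1.43 2.048 -2.277
v 0.976 2.357 -3.493
v 0.912 2.392 -2.316
v 0.359 2.287 -3.525
v 0.295 2.322 -2.347
v -0.07 1.836 -3.535
v -0.134 1.871 -2.357
v -0.11 1.215 -3.519
v -0.174 1.25 -2.341
v 0.259 0.715 -3.484
v 0.195 0.749 -2.306
v 0.863 0.569 -3.447
v 0.799 0.604 -2.269
v 1.42 0.846 -3.425
v 1.356 0.881 -2.247
v -2.426 -1.023 -0.879
v -3.261 -0.717 -0.232
v -1.94 0.479 -0.961
v -2.775 0.784 -0.314
v -1.365 -1.284 0.614
v -2.2 -0.979 1.261
v -0.879 0.217 0.532
v -1.714 0.523 1.179
v 1.205 -3.046 0.454
v 1.908 -3.67 0.633
v 0.192 -3.99 1.147
v 0.895 -4.614 1.326
v 0.875 -3.772 1.781
v 1.501 -3.189 1.353
v 0.599 -4.471 0.427
v 1.225 -3.888 -0.001
v 1.534 -4.551 0.616
v 1.704 -4.119 1.453
v 0.396 -3.541 0.327
v 0.566 -3.109 1.164
v 3.432 3.466 -0.877
v 4.338 3.299 -1.003
v 3.668 3.454 0.837
v 4.32 3.713 -0.998
v 4.127 4.077 -0.968
v 3.795 4.321 -0.921
v 3.392 4.395 -0.865
v 2.997 4.285 -0.811
v 2.687 4.013 -0.77
v 2.526 3.633 -0.751
v 2.543 3.219 -0.756
v 2.737 2.855 -0.785
v 3.068 2.611 -0.833
v 3.472 2.537 -0.889
v 3.867 2.647 -0.943
v 4.176 2.919 -0.983
f 2 1 4
f 2 4 3
f 4 1 5
f 4 5 3
f 5 1 6
f 5 6 3
f 6 1 7
f 6 7 3
f 7 1 8
f 7 8 3
f 8 1 9
f 8 9 3
f 9 1 10
f 9 10 3
f 10 1 11
f 10 11 3
f 11 1 2
f 11 2 3
f 13 12 16
f 13 16 14
f 14 16 17
f 14 17 15
f 16 12 18
f 16 18 17
f 17 18 19
f 17 19 15
f 18 12 20
f 18 20 19
f 19 20 21
f 19 21 15
f 20 12 22
f 20 22 21
f 21 22 23
f 21 23 15
f 22 12 24
f 22 24 23
f 23 24 25
f 23 25 15
f 24 12 26
f 24 26 25
f 25 26 27
f 25 27 15
f 26 12 28
f 26 28 27
f 27 28 29
f 27 29 15
f 28 12 30
f 28 30 29
f 29 30 31
f 29 31 15
f 30 12 13
f 30 13 31
f 31 13 14
f 31 14 15
f 33 35 32
f 36 33 32
f 32 35 34
f 34 36 32
f 33 39 35
f 37 33 36
f 37 39 33
f 35 39 34
f 38 36 34
f 34 39 38
f 38 37 36
f 39 37 38
f 40 51 45
f 40 45 41
f 40 41 47
f 40 47 50
f 40 50 51
f 41 45 49
f 45 51 44
f 51 50 42
f 50 47 46
f 47 41 48
f 43 49 44
f 43 44 42
f 43 42 46
f 43 46 48
f 43 48 49
f 44 49 45
f 42 44 51
f 46 42 50
f 48 46 47
f 49 48 41
f 53 52 55
f 53 55 54
f 55 52 56
f 55 56 54
f 56 52 57
f 56 57 54
f 57 52 58
f 57 58 54
f 58 52 59
f 58 59 54
f 59 52 60
f 59 60 54
f 60 52 61
f 60 61 54
f 61 52 62
f 61 62 54
f 62 52 63
f 62 63 54
f 63 52 64
f 63 64 54
f 64 52 65
f 64 65 54
f 65 52 66
f 65 66 54
f 66 52 67
f 66 67 54
f 67 52 53
f 67 53 54



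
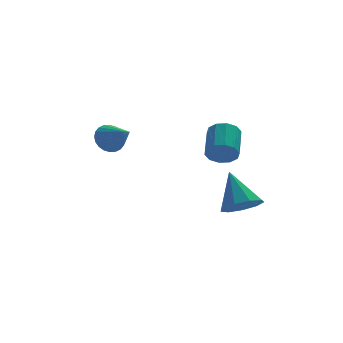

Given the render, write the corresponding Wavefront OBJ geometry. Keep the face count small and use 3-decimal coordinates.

v 2.759 -3.046 -2.328
v 3.508 -3.571 -1.793
v 2.521 -1.674 -0.652
v 3.809 -3.04 -2.184
v 3.619 -2.512 -2.643
v 3.026 -2.234 -2.955
v 2.309 -2.336 -2.974
v 1.802 -2.77 -2.69
v 1.743 -3.334 -2.238
v 2.16 -3.762 -1.828
v 2.857 -3.856 -1.652
v 2.216 -1.528 0.481
v 2.954 -1.602 0.13
v 3.481 -0.126 0.928
v 2.744 -0.052 1.279
v 2.659 -1.33 -0.18
v 3.187 0.147 0.619
v 2.196 -1.133 -0.237
v 2.724 0.344 0.561
v 1.74 -1.087 -0.021
v 2.268 0.39 0.778
v 1.466 -1.21 0.388
v 1.994 0.267 1.186
v 1.479 -1.454 0.832
v 2.006 0.022 1.63
v 1.773 -1.727 1.141
v 2.301 -0.25 1.94
v 2.236 -1.924 1.199
v 2.764 -0.447 1.997
v 2.692 -1.97 0.982
v 3.22 -0.493 1.781
v 2.966 -1.847 0.574
v 3.494 -0.37 1.372
v -3.139 -1.694 2.067
v -2.68 -1.888 1.415
v -2.521 -3.006 2.893
v -2.482 -1.694 1.575
v -2.384 -1.5 1.81
v -2.401 -1.336 2.084
v -2.531 -1.226 2.355
v -2.752 -1.187 2.583
v -3.033 -1.225 2.731
v -3.33 -1.335 2.779
v -3.597 -1.499 2.718
v -3.795 -1.693 2.558
v -3.893 -1.887 2.323
v -3.876 -2.052 2.049
v -3.747 -2.162 1.778
v -3.525 -2.2 1.551
v -3.245 -2.162 1.402
v -2.948 -2.052 1.354
f 2 1 4
f 2 4 3
f 4 1 5
f 4 5 3
f 5 1 6
f 5 6 3
f 6 1 7
f 6 7 3
f 7 1 8
f 7 8 3
f 8 1 9
f 8 9 3
f 9 1 10
f 9 10 3
f 10 1 11
f 10 11 3
f 11 1 2
f 11 2 3
f 13 12 16
f 13 16 14
f 14 16 17
f 14 17 15
f 16 12 18
f 16 18 17
f 17 18 19
f 17 19 15
f 18 12 20
f 18 20 19
f 19 20 21
f 19 21 15
f 20 12 22
f 20 22 21
f 21 22 23
f 21 23 15
f 22 12 24
f 22 24 23
f 23 24 25
f 23 25 15
f 24 12 26
f 24 26 25
f 25 26 27
f 25 27 15
f 26 12 28
f 26 28 27
f 27 28 29
f 27 29 15
f 28 12 30
f 28 30 29
f 29 30 31
f 29 31 15
f 30 12 32
f 30 32 31
f 31 32 33
f 31 33 15
f 32 12 13
f 32 13 33
f 33 13 14
f 33 14 15
f 35 34 37
f 35 37 36
f 37 34 38
f 37 38 36
f 38 34 39
f 38 39 36
f 39 34 40
f 39 40 36
f 40 34 41
f 40 41 36
f 41 34 42
f 41 42 36
f 42 34 43
f 42 43 36
f 43 34 44
f 43 44 36
f 44 34 45
f 44 45 36
f 45 34 46
f 45 46 36
f 46 34 47
f 46 47 36
f 47 34 48
f 47 48 36
f 48 34 49
f 48 49 36
f 49 34 50
f 49 50 36
f 50 34 51
f 50 51 36
f 51 34 35
f 51 35 36



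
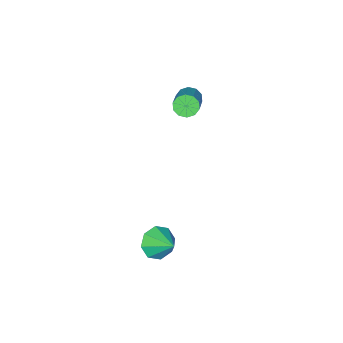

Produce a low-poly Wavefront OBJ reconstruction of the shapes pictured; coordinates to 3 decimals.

v -3.915 -2.295 2.329
v -3.732 -2.074 1.872
v -2.501 -1.064 2.853
v -2.685 -1.285 3.311
v -3.98 -1.883 1.986
v -2.75 -0.873 2.968
v -4.204 -1.849 2.232
v -2.973 -0.839 3.214
v -4.317 -1.986 2.515
v -3.087 -0.976 3.496
v -4.277 -2.24 2.726
v -3.047 -1.23 3.708
v -4.099 -2.516 2.787
v -2.868 -1.506 3.768
v -3.85 -2.707 2.672
v -2.62 -1.697 3.654
v -3.627 -2.741 2.426
v -2.396 -1.731 3.408
v -3.513 -2.604 2.144
v -2.283 -1.594 3.125
v -3.553 -2.35 1.932
v -2.323 -1.34 2.914
v 1.442 1.212 -0.706
v 1.673 1.574 -1.334
v 1.578 2.188 -0.094
v 1.097 1.606 -1.257
v 0.724 1.407 -0.858
v 0.771 1.094 -0.37
v 1.212 0.85 -0.079
v 1.787 0.818 -0.155
v 2.161 1.017 -0.554
v 2.114 1.33 -1.042
f 2 1 5
f 2 5 3
f 3 5 6
f 3 6 4
f 5 1 7
f 5 7 6
f 6 7 8
f 6 8 4
f 7 1 9
f 7 9 8
f 8 9 10
f 8 10 4
f 9 1 11
f 9 11 10
f 10 11 12
f 10 12 4
f 11 1 13
f 11 13 12
f 12 13 14
f 12 14 4
f 13 1 15
f 13 15 14
f 14 15 16
f 14 16 4
f 15 1 17
f 15 17 16
f 16 17 18
f 16 18 4
f 17 1 19
f 17 19 18
f 18 19 20
f 18 20 4
f 19 1 21
f 19 21 20
f 20 21 22
f 20 22 4
f 21 1 2
f 21 2 22
f 22 2 3
f 22 3 4
f 24 23 26
f 24 26 25
f 26 23 27
f 26 27 25
f 27 23 28
f 27 28 25
f 28 23 29
f 28 29 25
f 29 23 30
f 29 30 25
f 30 23 31
f 30 31 25
f 31 23 32
f 31 32 25
f 32 23 24
f 32 24 25



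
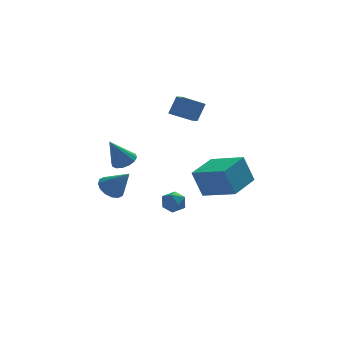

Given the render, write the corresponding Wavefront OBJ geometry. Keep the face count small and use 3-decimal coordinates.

v -2.187 0.515 -1.653
v -1.491 0.944 -1.844
v -1.353 -0.255 -0.347
v -1.704 1.196 -1.56
v -2.046 1.264 -1.301
v -2.426 1.132 -1.136
v -2.742 0.835 -1.109
v -2.909 0.452 -1.229
v -2.883 0.085 -1.461
v -2.67 -0.166 -1.745
v -2.328 -0.235 -2.005
v -1.948 -0.103 -2.17
v -1.632 0.195 -2.196
v -1.465 0.578 -2.077
v 2.366 0.96 2.688
v 2.365 -0.219 3.161
v 1.129 1.188 3.256
v 1.129 0.01 3.729
v 2.911 1.37 3.711
v 2.911 0.192 4.184
v 1.675 1.599 4.279
v 1.674 0.42 4.752
v -1.702 -0.601 0.855
v -1.204 -0.154 1.17
v -2.518 -0.799 2.425
v -1.485 0.078 1.053
v -1.825 0.128 0.883
v -2.132 -0.017 0.706
v -2.323 -0.319 0.568
v -2.349 -0.696 0.507
v -2.201 -1.048 0.54
v -1.919 -1.28 0.657
v -1.58 -1.33 0.827
v -1.273 -1.185 1.004
v -1.081 -0.883 1.142
v -1.056 -0.506 1.203
v 1.523 1.342 -2.834
v 1.968 1.274 -3.468
v 0.712 0.506 -3.312
v 1.157 0.438 -3.946
v 1.409 0.164 -3.263
v 1.911 0.681 -2.968
v 0.769 1.099 -3.812
v 1.271 1.616 -3.517
v 1.502 1.123 -4.073
v 1.898 0.546 -3.734
v 0.782 1.234 -3.046
v 1.178 0.657 -2.707
v 2.064 -2.491 -1.308
v 1.539 -2.211 0.295
v 3.482 -1.142 -1.08
v 2.957 -0.862 0.523
v 3.403 -4.018 -0.603
v 2.878 -3.738 1
v 4.821 -2.669 -0.375
v 4.296 -2.389 1.228
f 2 1 4
f 2 4 3
f 4 1 5
f 4 5 3
f 5 1 6
f 5 6 3
f 6 1 7
f 6 7 3
f 7 1 8
f 7 8 3
f 8 1 9
f 8 9 3
f 9 1 10
f 9 10 3
f 10 1 11
f 10 11 3
f 11 1 12
f 11 12 3
f 12 1 13
f 12 13 3
f 13 1 14
f 13 14 3
f 14 1 2
f 14 2 3
f 16 18 15
f 19 16 15
f 15 18 17
f 17 19 15
f 16 22 18
f 20 16 19
f 20 22 16
f 18 22 17
f 21 19 17
f 17 22 21
f 21 20 19
f 22 20 21
f 24 23 26
f 24 26 25
f 26 23 27
f 26 27 25
f 27 23 28
f 27 28 25
f 28 23 29
f 28 29 25
f 29 23 30
f 29 30 25
f 30 23 31
f 30 31 25
f 31 23 32
f 31 32 25
f 32 23 33
f 32 33 25
f 33 23 34
f 33 34 25
f 34 23 35
f 34 35 25
f 35 23 36
f 35 36 25
f 36 23 24
f 36 24 25
f 37 48 42
f 37 42 38
f 37 38 44
f 37 44 47
f 37 47 48
f 38 42 46
f 42 48 41
f 48 47 39
f 47 44 43
f 44 38 45
f 40 46 41
f 40 41 39
f 40 39 43
f 40 43 45
f 40 45 46
f 41 46 42
f 39 41 48
f 43 39 47
f 45 43 44
f 46 45 38
f 50 52 49
f 53 50 49
f 49 52 51
f 51 53 49
f 50 56 52
f 54 50 53
f 54 56 50
f 52 56 51
f 55 53 51
f 51 56 55
f 55 54 53
f 56 54 55



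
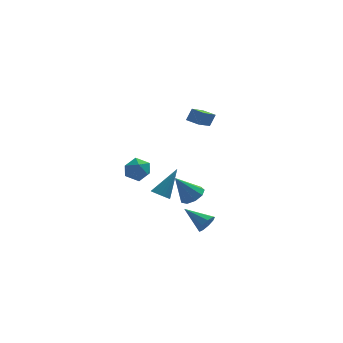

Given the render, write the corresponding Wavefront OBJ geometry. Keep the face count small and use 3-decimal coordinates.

v -0.109 -2.91 -0.033
v 0.532 -2.983 0.388
v -1.051 -2.95 1.393
v 0.415 -2.474 0.325
v 0.053 -2.168 0.094
v -0.385 -2.21 -0.196
v -0.693 -2.58 -0.41
v -0.728 -3.104 -0.448
v -0.473 -3.538 -0.291
v -0.048 -3.678 -0.014
v 0.349 -3.459 0.255
v -3.223 1.175 0.27
v -2.757 1.028 -0.44
v -2.683 0.032 0.86
v -2.217 -0.115 0.15
v -2.032 0.559 0.656
v -2.366 1.265 0.291
v -3.074 -0.205 0.129
v -3.408 0.501 -0.236
v -2.665 0.175 -0.527
v -2.021 0.647 -0.202
v -3.419 0.413 0.622
v -2.775 0.885 0.947
v 0.491 -4.237 -1.535
v 0.962 -3.956 -1.186
v -0.591 -3.283 -0.845
v 0.908 -3.739 -1.571
v 0.659 -3.756 -1.938
v 0.331 -3.998 -2.118
v 0.079 -4.351 -2.024
v 0.02 -4.652 -1.702
v 0.181 -4.758 -1.302
v 0.488 -4.621 -1.01
v 0.796 -4.304 -0.965
v 1.749 3.687 1.706
v 0.924 2.399 2.556
v 1.114 4.187 1.846
v 0.289 2.898 2.696
v 2.111 3.942 2.444
v 1.286 2.653 3.294
v 1.476 4.441 2.584
v 0.651 3.153 3.434
v -1.626 -1.085 -0.972
v -1.295 -0.77 -1.346
v -0.614 -0.315 0.572
v -1.481 -0.616 -1.3
v -1.692 -0.544 -1.198
v -1.892 -0.565 -1.057
v -2.045 -0.675 -0.901
v -2.126 -0.857 -0.757
v -2.121 -1.078 -0.651
v -2.03 -1.3 -0.6
v -1.87 -1.485 -0.613
v -1.667 -1.6 -0.688
v -1.457 -1.627 -0.813
v -1.276 -1.56 -0.965
v -1.156 -1.41 -1.118
v -1.118 -1.205 -1.246
v -1.167 -0.978 -1.326
f 2 1 4
f 2 4 3
f 4 1 5
f 4 5 3
f 5 1 6
f 5 6 3
f 6 1 7
f 6 7 3
f 7 1 8
f 7 8 3
f 8 1 9
f 8 9 3
f 9 1 10
f 9 10 3
f 10 1 11
f 10 11 3
f 11 1 2
f 11 2 3
f 12 23 17
f 12 17 13
f 12 13 19
f 12 19 22
f 12 22 23
f 13 17 21
f 17 23 16
f 23 22 14
f 22 19 18
f 19 13 20
f 15 21 16
f 15 16 14
f 15 14 18
f 15 18 20
f 15 20 21
f 16 21 17
f 14 16 23
f 18 14 22
f 20 18 19
f 21 20 13
f 25 24 27
f 25 27 26
f 27 24 28
f 27 28 26
f 28 24 29
f 28 29 26
f 29 24 30
f 29 30 26
f 30 24 31
f 30 31 26
f 31 24 32
f 31 32 26
f 32 24 33
f 32 33 26
f 33 24 34
f 33 34 26
f 34 24 25
f 34 25 26
f 36 38 35
f 39 36 35
f 35 38 37
f 37 39 35
f 36 42 38
f 40 36 39
f 40 42 36
f 38 42 37
f 41 39 37
f 37 42 41
f 41 40 39
f 42 40 41
f 44 43 46
f 44 46 45
f 46 43 47
f 46 47 45
f 47 43 48
f 47 48 45
f 48 43 49
f 48 49 45
f 49 43 50
f 49 50 45
f 50 43 51
f 50 51 45
f 51 43 52
f 51 52 45
f 52 43 53
f 52 53 45
f 53 43 54
f 53 54 45
f 54 43 55
f 54 55 45
f 55 43 56
f 55 56 45
f 56 43 57
f 56 57 45
f 57 43 58
f 57 58 45
f 58 43 59
f 58 59 45
f 59 43 44
f 59 44 45



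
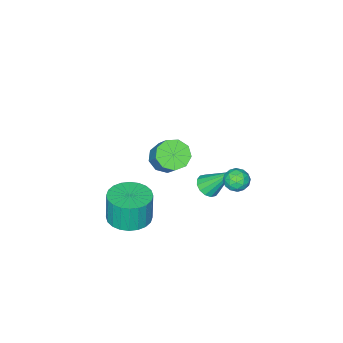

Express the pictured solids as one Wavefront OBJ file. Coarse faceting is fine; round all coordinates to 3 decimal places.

v -2.618 1.924 -1.135
v -2.173 1.934 -1.64
v -2.127 1.046 -0.72
v -1.682 1.056 -1.225
v -1.672 1.54 -0.757
v -1.976 2.083 -1.014
v -2.324 0.897 -1.346
v -2.628 1.44 -1.603
v -1.992 1.299 -1.77
v -1.588 1.697 -1.407
v -2.712 1.283 -0.953
v -2.308 1.681 -0.59
v -2.439 2.006 -1.424
v -1.861 0.974 -0.936
v -1.855 1.258 -0.661
v -1.594 1.264 -0.958
v -2.323 2.094 -1.056
v -2.061 2.1 -1.353
v -1.767 1.868 -0.834
v -2.239 0.88 -1.007
v -1.977 0.886 -1.304
v -2.706 1.716 -1.402
v -2.445 1.722 -1.699
v -2.533 1.112 -1.526
v -2.071 1.639 -1.797
v -1.782 1.123 -1.553
v -2.159 1.029 -1.624
v -2.338 1.348 -1.775
v -1.834 1.873 -1.584
v -1.545 1.357 -1.339
v -1.539 1.641 -1.065
v -1.717 1.96 -1.216
v -1.727 1.5 -1.66
v -2.755 1.623 -1.021
v -2.466 1.107 -0.776
v -2.583 1.02 -1.144
v -2.761 1.339 -1.295
v -2.518 1.857 -0.807
v -2.229 1.341 -0.563
v -1.962 1.632 -0.585
v -2.141 1.951 -0.736
v -2.573 1.48 -0.7
v -2.245 -0.482 -3.182
v -1.605 -0.367 -3.023
v -2.815 0.602 -1.678
v -1.691 -0.111 -3.24
v -1.925 0.046 -3.442
v -2.246 0.061 -3.574
v -2.566 -0.069 -3.601
v -2.8 -0.31 -3.516
v -2.886 -0.597 -3.342
v -2.8 -0.854 -3.124
v -2.565 -1.01 -2.923
v -2.245 -1.026 -2.791
v -1.925 -0.895 -2.763
v -1.691 -0.654 -2.849
v 1.112 0.278 1.862
v 1.486 0.763 1.332
v 1.961 1.748 2.567
v 1.588 1.262 3.098
v 0.961 0.927 1.403
v 1.437 1.912 2.638
v 0.507 0.788 1.688
v 0.983 1.772 2.924
v 0.337 0.409 2.056
v 0.812 1.394 3.291
v 0.529 -0.03 2.332
v 1.004 0.954 3.568
v 0.994 -0.326 2.389
v 1.47 0.659 3.625
v 1.514 -0.339 2.199
v 1.99 0.645 3.435
v 1.847 -0.064 1.852
v 2.322 0.921 3.087
v 1.835 0.371 1.509
v 2.311 1.356 2.745
v 1.561 -1.787 -3.938
v 2.576 -2.151 -3.884
v 2.474 -2.198 -2.288
v 1.459 -1.833 -2.342
v 2.637 -1.735 -3.868
v 2.536 -1.782 -2.272
v 2.535 -1.326 -3.863
v 2.433 -1.373 -2.266
v 2.284 -0.988 -3.869
v 2.182 -1.034 -2.272
v 1.923 -0.771 -3.885
v 1.821 -0.817 -2.289
v 1.507 -0.708 -3.91
v 1.405 -0.755 -2.314
v 1.099 -0.81 -3.939
v 0.998 -0.857 -2.343
v 0.762 -1.061 -3.968
v 0.66 -1.108 -2.372
v 0.546 -1.422 -3.992
v 0.444 -1.469 -2.396
v 0.484 -1.838 -4.008
v 0.383 -1.885 -2.412
v 0.587 -2.247 -4.014
v 0.485 -2.294 -2.417
v 0.838 -2.586 -4.008
v 0.736 -2.632 -2.411
v 1.199 -2.803 -3.991
v 1.097 -2.849 -2.395
v 1.615 -2.865 -3.966
v 1.513 -2.912 -2.37
v 2.022 -2.763 -3.937
v 1.921 -2.81 -2.341
v 2.36 -2.512 -3.908
v 2.258 -2.559 -2.312
f 1 38 17
f 38 12 41
f 17 41 6
f 38 41 17
f 1 17 13
f 17 6 18
f 13 18 2
f 17 18 13
f 1 13 22
f 13 2 23
f 22 23 8
f 13 23 22
f 1 22 34
f 22 8 37
f 34 37 11
f 22 37 34
f 1 34 38
f 34 11 42
f 38 42 12
f 34 42 38
f 2 18 29
f 18 6 32
f 29 32 10
f 18 32 29
f 6 41 19
f 41 12 40
f 19 40 5
f 41 40 19
f 12 42 39
f 42 11 35
f 39 35 3
f 42 35 39
f 11 37 36
f 37 8 24
f 36 24 7
f 37 24 36
f 8 23 28
f 23 2 25
f 28 25 9
f 23 25 28
f 4 30 16
f 30 10 31
f 16 31 5
f 30 31 16
f 4 16 14
f 16 5 15
f 14 15 3
f 16 15 14
f 4 14 21
f 14 3 20
f 21 20 7
f 14 20 21
f 4 21 26
f 21 7 27
f 26 27 9
f 21 27 26
f 4 26 30
f 26 9 33
f 30 33 10
f 26 33 30
f 5 31 19
f 31 10 32
f 19 32 6
f 31 32 19
f 3 15 39
f 15 5 40
f 39 40 12
f 15 40 39
f 7 20 36
f 20 3 35
f 36 35 11
f 20 35 36
f 9 27 28
f 27 7 24
f 28 24 8
f 27 24 28
f 10 33 29
f 33 9 25
f 29 25 2
f 33 25 29
f 44 43 46
f 44 46 45
f 46 43 47
f 46 47 45
f 47 43 48
f 47 48 45
f 48 43 49
f 48 49 45
f 49 43 50
f 49 50 45
f 50 43 51
f 50 51 45
f 51 43 52
f 51 52 45
f 52 43 53
f 52 53 45
f 53 43 54
f 53 54 45
f 54 43 55
f 54 55 45
f 55 43 56
f 55 56 45
f 56 43 44
f 56 44 45
f 58 57 61
f 58 61 59
f 59 61 62
f 59 62 60
f 61 57 63
f 61 63 62
f 62 63 64
f 62 64 60
f 63 57 65
f 63 65 64
f 64 65 66
f 64 66 60
f 65 57 67
f 65 67 66
f 66 67 68
f 66 68 60
f 67 57 69
f 67 69 68
f 68 69 70
f 68 70 60
f 69 57 71
f 69 71 70
f 70 71 72
f 70 72 60
f 71 57 73
f 71 73 72
f 72 73 74
f 72 74 60
f 73 57 75
f 73 75 74
f 74 75 76
f 74 76 60
f 75 57 58
f 75 58 76
f 76 58 59
f 76 59 60
f 78 77 81
f 78 81 79
f 79 81 82
f 79 82 80
f 81 77 83
f 81 83 82
f 82 83 84
f 82 84 80
f 83 77 85
f 83 85 84
f 84 85 86
f 84 86 80
f 85 77 87
f 85 87 86
f 86 87 88
f 86 88 80
f 87 77 89
f 87 89 88
f 88 89 90
f 88 90 80
f 89 77 91
f 89 91 90
f 90 91 92
f 90 92 80
f 91 77 93
f 91 93 92
f 92 93 94
f 92 94 80
f 93 77 95
f 93 95 94
f 94 95 96
f 94 96 80
f 95 77 97
f 95 97 96
f 96 97 98
f 96 98 80
f 97 77 99
f 97 99 98
f 98 99 100
f 98 100 80
f 99 77 101
f 99 101 100
f 100 101 102
f 100 102 80
f 101 77 103
f 101 103 102
f 102 103 104
f 102 104 80
f 103 77 105
f 103 105 104
f 104 105 106
f 104 106 80
f 105 77 107
f 105 107 106
f 106 107 108
f 106 108 80
f 107 77 109
f 107 109 108
f 108 109 110
f 108 110 80
f 109 77 78
f 109 78 110
f 110 78 79
f 110 79 80



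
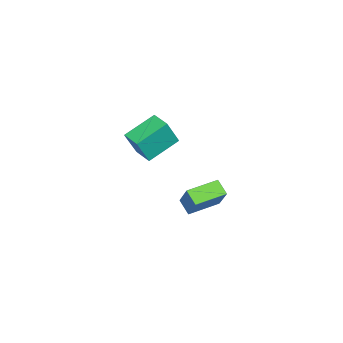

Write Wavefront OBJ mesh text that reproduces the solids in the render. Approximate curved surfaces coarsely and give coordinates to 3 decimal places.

v -4.619 -0.566 -2.824
v -3.992 -1.036 -1.17
v -3.835 0.395 -2.847
v -3.209 -0.076 -1.194
v -3.151 -1.784 -3.726
v -2.525 -2.255 -2.073
v -2.368 -0.824 -3.75
v -1.741 -1.294 -2.096
v 2.683 2.412 -2.663
v 3.53 3.027 -1.199
v 1.429 3.659 -2.462
v 2.276 4.274 -0.998
v 3.204 3.026 -3.222
v 4.051 3.641 -1.758
v 1.95 4.273 -3.021
v 2.797 4.888 -1.557
f 2 4 1
f 5 2 1
f 1 4 3
f 3 5 1
f 2 8 4
f 6 2 5
f 6 8 2
f 4 8 3
f 7 5 3
f 3 8 7
f 7 6 5
f 8 6 7
f 10 12 9
f 13 10 9
f 9 12 11
f 11 13 9
f 10 16 12
f 14 10 13
f 14 16 10
f 12 16 11
f 15 13 11
f 11 16 15
f 15 14 13
f 16 14 15



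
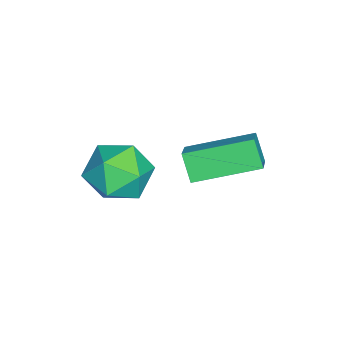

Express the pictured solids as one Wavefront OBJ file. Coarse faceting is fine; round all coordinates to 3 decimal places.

v -3.649 2.202 2.689
v -2.819 2.285 3.203
v -4.209 4.239 3.268
v -3.379 4.322 3.781
v -3.161 2.578 1.839
v -2.331 2.661 2.352
v -3.721 4.615 2.417
v -2.891 4.698 2.931
v -2.026 0.909 3.962
v -1.369 1.199 4.814
v -0.571 0.481 2.986
v 0.086 0.771 3.838
v -0.557 -0.136 3.914
v -1.456 0.128 4.517
v -0.484 1.552 3.283
v -1.383 1.816 3.886
v -0.416 1.597 4.394
v -0.461 0.553 4.784
v -1.479 1.127 3.016
v -1.524 0.083 3.406
f 2 4 1
f 5 2 1
f 1 4 3
f 3 5 1
f 2 8 4
f 6 2 5
f 6 8 2
f 4 8 3
f 7 5 3
f 3 8 7
f 7 6 5
f 8 6 7
f 9 20 14
f 9 14 10
f 9 10 16
f 9 16 19
f 9 19 20
f 10 14 18
f 14 20 13
f 20 19 11
f 19 16 15
f 16 10 17
f 12 18 13
f 12 13 11
f 12 11 15
f 12 15 17
f 12 17 18
f 13 18 14
f 11 13 20
f 15 11 19
f 17 15 16
f 18 17 10



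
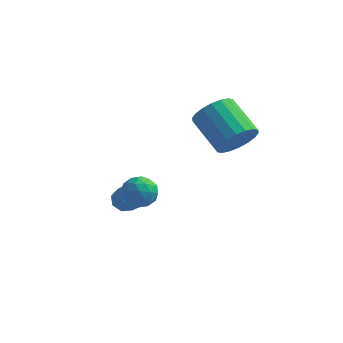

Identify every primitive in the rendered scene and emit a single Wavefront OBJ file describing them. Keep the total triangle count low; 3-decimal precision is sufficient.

v -3.381 2.504 -4.512
v -2.958 3.027 -4.357
v -1.997 1.859 -3.034
v -2.419 1.336 -3.188
v -3.389 3.018 -4.052
v -2.428 1.85 -2.728
v -3.815 2.709 -4.016
v -2.854 1.54 -2.693
v -3.987 2.279 -4.27
v -3.025 1.111 -2.947
v -3.803 1.981 -4.666
v -2.842 0.813 -3.343
v -3.372 1.99 -4.972
v -2.411 0.822 -3.648
v -2.946 2.3 -5.007
v -1.985 1.131 -3.684
v -2.775 2.729 -4.753
v -1.813 1.561 -3.43
v -1.694 0.273 -1.185
v -0.94 -0.152 -1.358
v -2.28 -0.288 -2.362
v -1.526 -0.713 -2.535
v -2.02 -0.953 -1.843
v -1.657 -0.606 -1.116
v -1.563 0.166 -2.604
v -1.2 0.513 -1.877
v -0.859 -0.219 -2.235
v -1.141 -0.91 -1.764
v -2.079 0.47 -1.956
v -2.361 -0.221 -1.485
v -1.265 0.11 -1.169
v -1.955 -0.55 -2.551
v -2.245 -0.691 -2.145
v -1.802 -0.941 -2.246
v -1.687 -0.157 -1.026
v -1.244 -0.407 -1.128
v -1.879 -0.878 -1.412
v -1.976 -0.033 -2.592
v -1.533 -0.283 -2.694
v -1.418 0.501 -1.474
v -0.975 0.251 -1.575
v -1.341 0.438 -2.308
v -0.774 -0.179 -1.786
v -1.119 -0.509 -2.477
v -1.14 0.008 -2.518
v -0.927 0.212 -2.091
v -0.94 -0.586 -1.509
v -1.285 -0.916 -2.2
v -1.575 -1.057 -1.794
v -1.362 -0.853 -1.366
v -0.893 -0.625 -2.024
v -1.935 0.476 -1.52
v -2.28 0.146 -2.211
v -1.858 0.413 -2.354
v -1.645 0.617 -1.926
v -2.101 0.069 -1.243
v -2.446 -0.261 -1.934
v -2.293 -0.652 -1.629
v -2.08 -0.448 -1.202
v -2.327 0.185 -1.696
v 1.88 2.756 0.399
v 2.643 3.265 0.988
v 1.123 4.293 2.07
v 0.36 3.784 1.481
v 2.579 3.565 0.613
v 1.059 4.593 1.694
v 2.376 3.705 0.195
v 0.856 4.733 1.276
v 2.075 3.657 -0.183
v 0.555 4.685 0.899
v 1.736 3.43 -0.445
v 0.215 4.458 0.637
v 1.425 3.07 -0.54
v -0.095 4.098 0.542
v 1.204 2.648 -0.449
v -0.316 3.676 0.633
v 1.117 2.247 -0.19
v -0.403 3.275 0.892
v 1.181 1.947 0.186
v -0.339 2.975 1.267
v 1.384 1.807 0.604
v -0.136 2.835 1.685
v 1.685 1.855 0.981
v 0.165 2.883 2.063
v 2.025 2.082 1.243
v 0.504 3.11 2.325
v 2.335 2.442 1.338
v 0.815 3.47 2.42
v 2.556 2.864 1.247
v 1.036 3.892 2.329
f 2 1 5
f 2 5 3
f 3 5 6
f 3 6 4
f 5 1 7
f 5 7 6
f 6 7 8
f 6 8 4
f 7 1 9
f 7 9 8
f 8 9 10
f 8 10 4
f 9 1 11
f 9 11 10
f 10 11 12
f 10 12 4
f 11 1 13
f 11 13 12
f 12 13 14
f 12 14 4
f 13 1 15
f 13 15 14
f 14 15 16
f 14 16 4
f 15 1 17
f 15 17 16
f 16 17 18
f 16 18 4
f 17 1 2
f 17 2 18
f 18 2 3
f 18 3 4
f 19 56 35
f 56 30 59
f 35 59 24
f 56 59 35
f 19 35 31
f 35 24 36
f 31 36 20
f 35 36 31
f 19 31 40
f 31 20 41
f 40 41 26
f 31 41 40
f 19 40 52
f 40 26 55
f 52 55 29
f 40 55 52
f 19 52 56
f 52 29 60
f 56 60 30
f 52 60 56
f 20 36 47
f 36 24 50
f 47 50 28
f 36 50 47
f 24 59 37
f 59 30 58
f 37 58 23
f 59 58 37
f 30 60 57
f 60 29 53
f 57 53 21
f 60 53 57
f 29 55 54
f 55 26 42
f 54 42 25
f 55 42 54
f 26 41 46
f 41 20 43
f 46 43 27
f 41 43 46
f 22 48 34
f 48 28 49
f 34 49 23
f 48 49 34
f 22 34 32
f 34 23 33
f 32 33 21
f 34 33 32
f 22 32 39
f 32 21 38
f 39 38 25
f 32 38 39
f 22 39 44
f 39 25 45
f 44 45 27
f 39 45 44
f 22 44 48
f 44 27 51
f 48 51 28
f 44 51 48
f 23 49 37
f 49 28 50
f 37 50 24
f 49 50 37
f 21 33 57
f 33 23 58
f 57 58 30
f 33 58 57
f 25 38 54
f 38 21 53
f 54 53 29
f 38 53 54
f 27 45 46
f 45 25 42
f 46 42 26
f 45 42 46
f 28 51 47
f 51 27 43
f 47 43 20
f 51 43 47
f 62 61 65
f 62 65 63
f 63 65 66
f 63 66 64
f 65 61 67
f 65 67 66
f 66 67 68
f 66 68 64
f 67 61 69
f 67 69 68
f 68 69 70
f 68 70 64
f 69 61 71
f 69 71 70
f 70 71 72
f 70 72 64
f 71 61 73
f 71 73 72
f 72 73 74
f 72 74 64
f 73 61 75
f 73 75 74
f 74 75 76
f 74 76 64
f 75 61 77
f 75 77 76
f 76 77 78
f 76 78 64
f 77 61 79
f 77 79 78
f 78 79 80
f 78 80 64
f 79 61 81
f 79 81 80
f 80 81 82
f 80 82 64
f 81 61 83
f 81 83 82
f 82 83 84
f 82 84 64
f 83 61 85
f 83 85 84
f 84 85 86
f 84 86 64
f 85 61 87
f 85 87 86
f 86 87 88
f 86 88 64
f 87 61 89
f 87 89 88
f 88 89 90
f 88 90 64
f 89 61 62
f 89 62 90
f 90 62 63
f 90 63 64



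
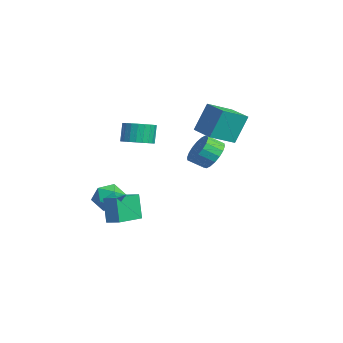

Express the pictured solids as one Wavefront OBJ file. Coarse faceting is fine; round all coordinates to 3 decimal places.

v -2.474 -2.949 -1.543
v -1.962 -2.336 -2.259
v -2.358 -4.304 -2.621
v -1.846 -3.691 -3.337
v -1.364 -3.957 -2.416
v -1.436 -3.119 -1.751
v -2.884 -3.521 -3.129
v -2.956 -2.683 -2.464
v -2.216 -2.689 -3.24
v -1.276 -2.959 -2.799
v -3.044 -3.681 -2.081
v -2.104 -3.951 -1.64
v -3.559 3.113 -0.127
v -3.113 3.626 0.725
v -3.216 2.66 1.36
v -3.661 2.147 0.507
v -3.587 3.713 0.782
v -3.69 2.748 1.416
v -4.055 3.682 0.658
v -4.158 2.717 1.293
v -4.425 3.538 0.379
v -4.528 2.573 1.014
v -4.623 3.31 -0
v -4.726 2.344 0.635
v -4.61 3.042 -0.405
v -4.713 2.077 0.23
v -4.389 2.789 -0.754
v -4.492 1.824 -0.12
v -4.004 2.6 -0.98
v -4.107 1.634 -0.345
v -3.53 2.512 -1.036
v -3.633 1.547 -0.402
v -3.062 2.543 -0.913
v -3.165 1.578 -0.278
v -2.692 2.687 -0.634
v -2.795 1.722 0.001
v -2.494 2.916 -0.255
v -2.597 1.95 0.38
v -2.507 3.183 0.15
v -2.61 2.218 0.785
v -2.728 3.436 0.5
v -2.831 2.471 1.134
v -3.511 1.894 2.032
v -3.679 2.707 3.951
v -4.047 3.498 1.306
v -4.215 4.31 3.225
v -1.805 2.43 1.955
v -1.973 3.242 3.874
v -2.341 4.033 1.229
v -2.509 4.846 3.148
v -1.989 -1.691 1.779
v -1.384 -0.936 1.85
v -1.786 -0.734 3.113
v -2.391 -1.489 3.041
v -1.698 -0.767 1.724
v -2.1 -0.565 2.986
v -2.057 -0.739 1.605
v -2.458 -0.537 2.868
v -2.405 -0.856 1.513
v -2.806 -0.654 2.776
v -2.69 -1.099 1.462
v -3.091 -0.898 2.724
v -2.868 -1.433 1.458
v -3.269 -1.231 2.721
v -2.912 -1.806 1.504
v -3.314 -1.604 2.766
v -2.816 -2.162 1.591
v -3.218 -1.96 2.854
v -2.594 -2.446 1.707
v -2.996 -2.244 2.97
v -2.28 -2.615 1.834
v -2.682 -2.413 3.096
v -1.922 -2.643 1.952
v -2.323 -2.441 3.215
v -1.574 -2.526 2.044
v -1.975 -2.324 3.307
v -1.289 -2.282 2.096
v -1.69 -2.081 3.358
v -1.111 -1.949 2.099
v -1.512 -1.747 3.362
v -1.066 -1.576 2.054
v -1.468 -1.374 3.316
v -1.162 -1.22 1.966
v -1.564 -1.018 3.229
v 2.087 -2.944 -2.462
v 1.609 -3.011 -0.853
v 2.703 -2.352 -2.254
v 2.225 -2.419 -0.645
v 3.395 -4.421 -2.135
v 2.917 -4.488 -0.526
v 4.011 -3.829 -1.927
v 3.533 -3.896 -0.318
f 1 12 6
f 1 6 2
f 1 2 8
f 1 8 11
f 1 11 12
f 2 6 10
f 6 12 5
f 12 11 3
f 11 8 7
f 8 2 9
f 4 10 5
f 4 5 3
f 4 3 7
f 4 7 9
f 4 9 10
f 5 10 6
f 3 5 12
f 7 3 11
f 9 7 8
f 10 9 2
f 14 13 17
f 14 17 15
f 15 17 18
f 15 18 16
f 17 13 19
f 17 19 18
f 18 19 20
f 18 20 16
f 19 13 21
f 19 21 20
f 20 21 22
f 20 22 16
f 21 13 23
f 21 23 22
f 22 23 24
f 22 24 16
f 23 13 25
f 23 25 24
f 24 25 26
f 24 26 16
f 25 13 27
f 25 27 26
f 26 27 28
f 26 28 16
f 27 13 29
f 27 29 28
f 28 29 30
f 28 30 16
f 29 13 31
f 29 31 30
f 30 31 32
f 30 32 16
f 31 13 33
f 31 33 32
f 32 33 34
f 32 34 16
f 33 13 35
f 33 35 34
f 34 35 36
f 34 36 16
f 35 13 37
f 35 37 36
f 36 37 38
f 36 38 16
f 37 13 39
f 37 39 38
f 38 39 40
f 38 40 16
f 39 13 41
f 39 41 40
f 40 41 42
f 40 42 16
f 41 13 14
f 41 14 42
f 42 14 15
f 42 15 16
f 44 46 43
f 47 44 43
f 43 46 45
f 45 47 43
f 44 50 46
f 48 44 47
f 48 50 44
f 46 50 45
f 49 47 45
f 45 50 49
f 49 48 47
f 50 48 49
f 52 51 55
f 52 55 53
f 53 55 56
f 53 56 54
f 55 51 57
f 55 57 56
f 56 57 58
f 56 58 54
f 57 51 59
f 57 59 58
f 58 59 60
f 58 60 54
f 59 51 61
f 59 61 60
f 60 61 62
f 60 62 54
f 61 51 63
f 61 63 62
f 62 63 64
f 62 64 54
f 63 51 65
f 63 65 64
f 64 65 66
f 64 66 54
f 65 51 67
f 65 67 66
f 66 67 68
f 66 68 54
f 67 51 69
f 67 69 68
f 68 69 70
f 68 70 54
f 69 51 71
f 69 71 70
f 70 71 72
f 70 72 54
f 71 51 73
f 71 73 72
f 72 73 74
f 72 74 54
f 73 51 75
f 73 75 74
f 74 75 76
f 74 76 54
f 75 51 77
f 75 77 76
f 76 77 78
f 76 78 54
f 77 51 79
f 77 79 78
f 78 79 80
f 78 80 54
f 79 51 81
f 79 81 80
f 80 81 82
f 80 82 54
f 81 51 83
f 81 83 82
f 82 83 84
f 82 84 54
f 83 51 52
f 83 52 84
f 84 52 53
f 84 53 54
f 86 88 85
f 89 86 85
f 85 88 87
f 87 89 85
f 86 92 88
f 90 86 89
f 90 92 86
f 88 92 87
f 91 89 87
f 87 92 91
f 91 90 89
f 92 90 91

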